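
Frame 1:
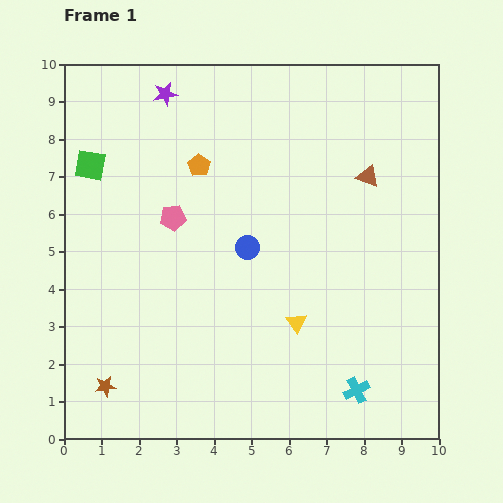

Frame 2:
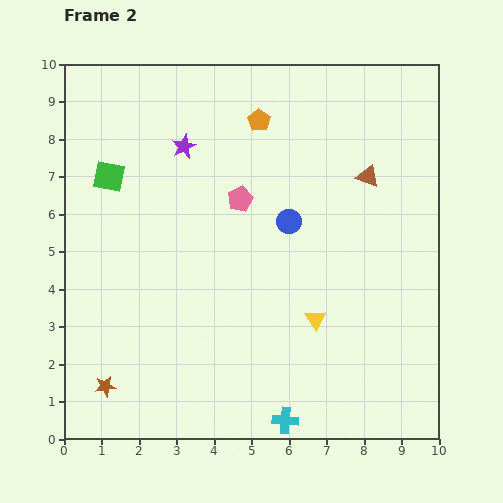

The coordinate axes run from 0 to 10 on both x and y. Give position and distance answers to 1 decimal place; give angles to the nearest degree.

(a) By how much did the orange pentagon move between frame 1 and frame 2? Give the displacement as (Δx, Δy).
(1.6, 1.2)

The orange pentagon was at (3.6, 7.3) in frame 1 and (5.2, 8.5) in frame 2.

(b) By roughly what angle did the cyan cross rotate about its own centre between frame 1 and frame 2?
31° clockwise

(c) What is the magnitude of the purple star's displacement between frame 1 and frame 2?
1.5

The purple star moved from (2.7, 9.2) to (3.2, 7.8), a distance of √(0.5² + 1.4²) ≈ 1.5.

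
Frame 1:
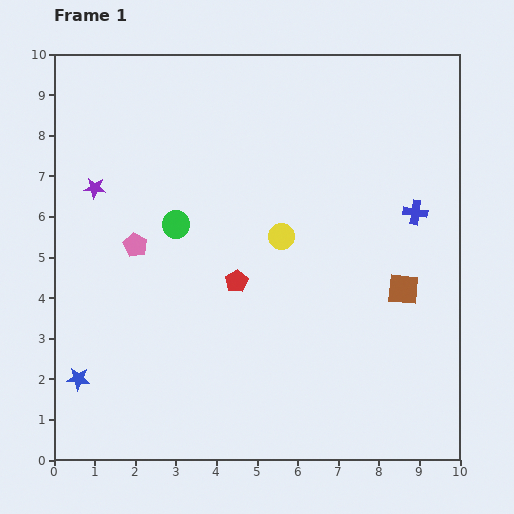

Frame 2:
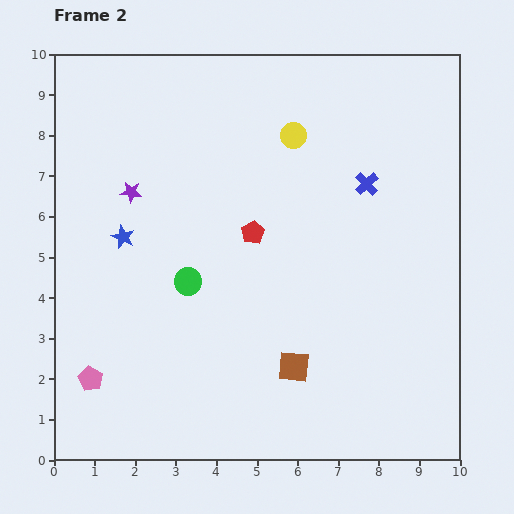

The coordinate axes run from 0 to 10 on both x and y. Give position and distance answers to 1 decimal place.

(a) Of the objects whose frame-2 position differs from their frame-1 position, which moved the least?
the purple star

(moved 0.9)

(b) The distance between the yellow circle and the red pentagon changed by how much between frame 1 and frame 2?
+1.0

Distance in frame 1: 1.6. Distance in frame 2: 2.6.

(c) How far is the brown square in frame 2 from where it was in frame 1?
3.3

The brown square moved from (8.6, 4.2) to (5.9, 2.3), a distance of √(2.7² + 1.9²) ≈ 3.3.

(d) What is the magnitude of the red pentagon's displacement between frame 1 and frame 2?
1.3

The red pentagon moved from (4.5, 4.4) to (4.9, 5.6), a distance of √(0.4² + 1.2²) ≈ 1.3.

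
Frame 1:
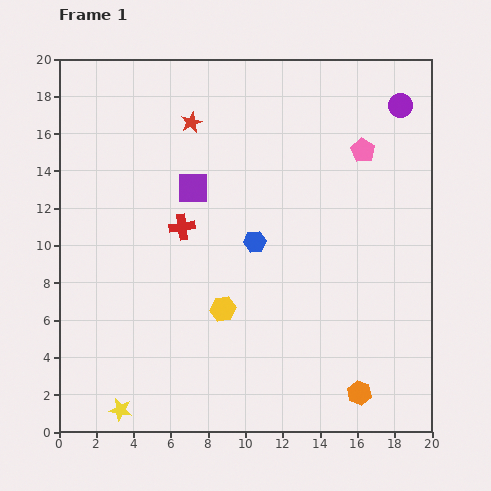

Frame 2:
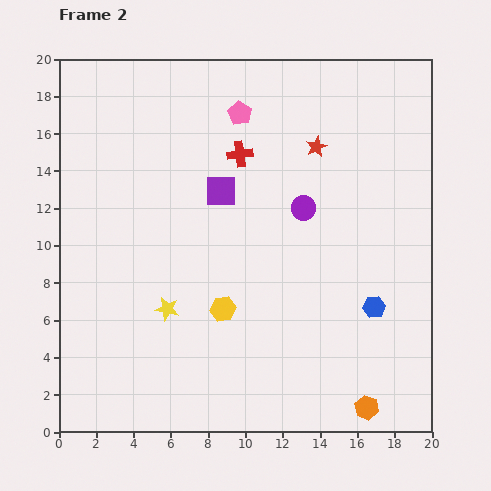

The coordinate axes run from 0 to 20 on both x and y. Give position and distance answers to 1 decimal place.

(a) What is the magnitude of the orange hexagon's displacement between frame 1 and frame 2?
0.9

The orange hexagon moved from (16.1, 2.1) to (16.5, 1.3), a distance of √(0.4² + 0.8²) ≈ 0.9.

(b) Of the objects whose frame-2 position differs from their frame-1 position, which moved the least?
the orange hexagon

(moved 0.9)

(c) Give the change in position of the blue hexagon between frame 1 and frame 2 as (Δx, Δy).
(6.4, -3.5)

The blue hexagon was at (10.5, 10.2) in frame 1 and (16.9, 6.7) in frame 2.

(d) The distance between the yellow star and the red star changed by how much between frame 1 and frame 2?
-4.1

Distance in frame 1: 15.9. Distance in frame 2: 11.8.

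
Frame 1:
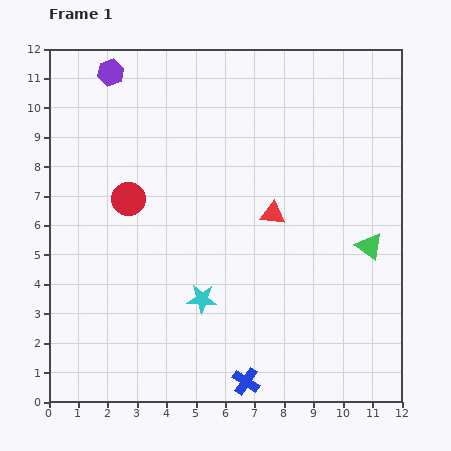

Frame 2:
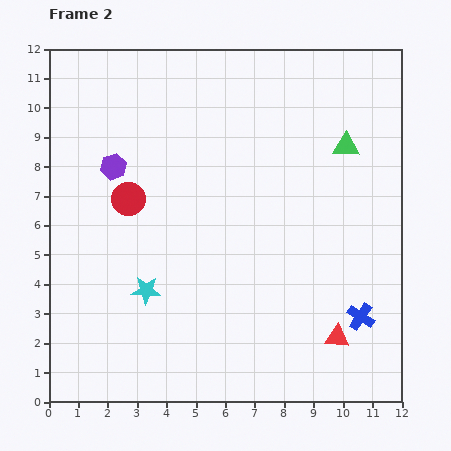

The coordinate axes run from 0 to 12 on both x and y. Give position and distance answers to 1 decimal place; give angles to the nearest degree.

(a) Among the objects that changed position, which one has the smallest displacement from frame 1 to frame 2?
the cyan star

(moved 1.9)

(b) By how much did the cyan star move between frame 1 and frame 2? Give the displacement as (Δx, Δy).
(-1.9, 0.3)

The cyan star was at (5.2, 3.5) in frame 1 and (3.3, 3.8) in frame 2.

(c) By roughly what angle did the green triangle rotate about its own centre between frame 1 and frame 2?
34° counter-clockwise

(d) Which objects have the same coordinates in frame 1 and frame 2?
the red circle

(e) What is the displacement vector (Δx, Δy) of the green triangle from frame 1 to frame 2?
(-0.8, 3.4)

The green triangle was at (10.9, 5.3) in frame 1 and (10.1, 8.7) in frame 2.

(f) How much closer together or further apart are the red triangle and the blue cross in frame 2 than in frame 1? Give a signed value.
-4.7

Distance in frame 1: 5.8. Distance in frame 2: 1.1.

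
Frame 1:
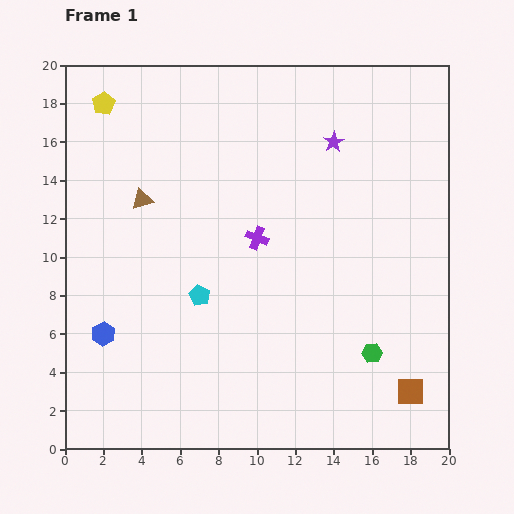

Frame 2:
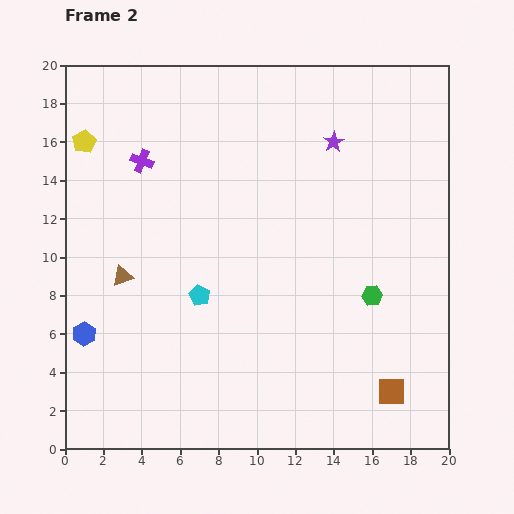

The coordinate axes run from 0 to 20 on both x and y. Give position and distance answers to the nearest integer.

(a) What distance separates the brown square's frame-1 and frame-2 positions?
1

The brown square moved from (18, 3) to (17, 3), a distance of √(1² + 0²) ≈ 1.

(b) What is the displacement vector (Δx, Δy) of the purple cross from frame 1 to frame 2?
(-6, 4)

The purple cross was at (10, 11) in frame 1 and (4, 15) in frame 2.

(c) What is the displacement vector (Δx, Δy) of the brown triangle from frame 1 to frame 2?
(-1, -4)

The brown triangle was at (4, 13) in frame 1 and (3, 9) in frame 2.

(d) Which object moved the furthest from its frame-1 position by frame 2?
the purple cross

(moved 7; next 4)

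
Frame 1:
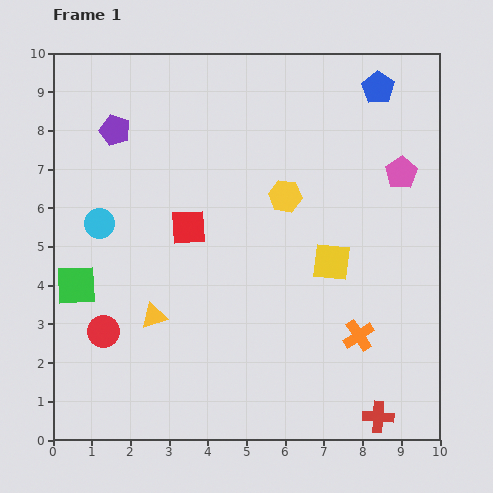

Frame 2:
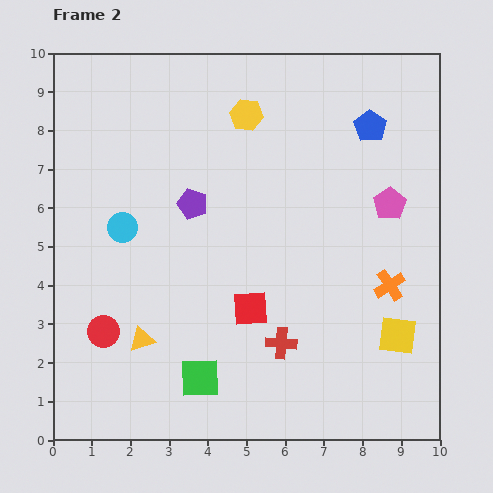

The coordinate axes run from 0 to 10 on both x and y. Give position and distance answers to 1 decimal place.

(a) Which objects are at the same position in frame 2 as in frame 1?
the red circle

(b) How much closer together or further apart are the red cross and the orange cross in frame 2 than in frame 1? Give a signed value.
+1.0

Distance in frame 1: 2.2. Distance in frame 2: 3.2.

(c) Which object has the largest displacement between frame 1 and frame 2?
the green square

(moved 4.0; next 3.1)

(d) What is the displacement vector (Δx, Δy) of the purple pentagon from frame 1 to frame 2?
(2.0, -1.9)

The purple pentagon was at (1.6, 8.0) in frame 1 and (3.6, 6.1) in frame 2.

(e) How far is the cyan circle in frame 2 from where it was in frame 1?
0.6

The cyan circle moved from (1.2, 5.6) to (1.8, 5.5), a distance of √(0.6² + 0.1²) ≈ 0.6.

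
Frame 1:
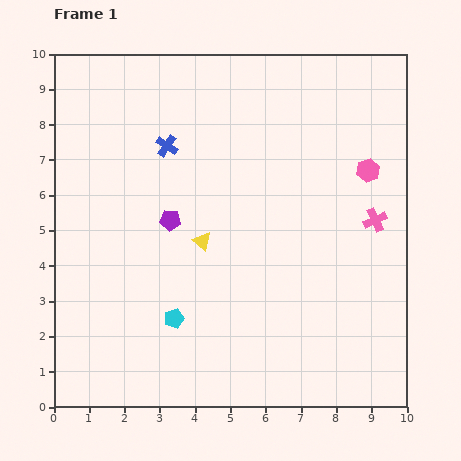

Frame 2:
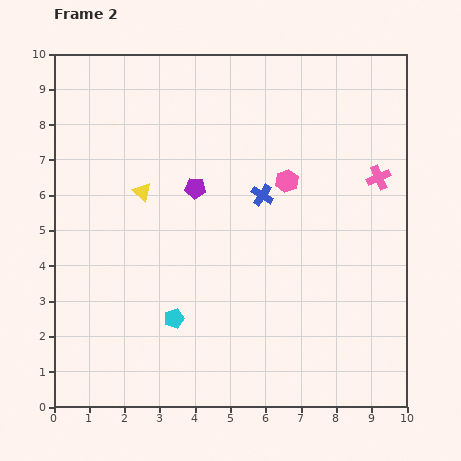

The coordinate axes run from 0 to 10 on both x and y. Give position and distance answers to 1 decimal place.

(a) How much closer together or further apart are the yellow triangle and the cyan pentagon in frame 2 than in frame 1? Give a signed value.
+1.4

Distance in frame 1: 2.3. Distance in frame 2: 3.7.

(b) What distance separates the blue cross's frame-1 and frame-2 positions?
3.0

The blue cross moved from (3.2, 7.4) to (5.9, 6.0), a distance of √(2.7² + 1.4²) ≈ 3.0.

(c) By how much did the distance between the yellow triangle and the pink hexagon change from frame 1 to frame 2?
-1.0

Distance in frame 1: 5.1. Distance in frame 2: 4.1.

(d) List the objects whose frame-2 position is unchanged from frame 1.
the cyan pentagon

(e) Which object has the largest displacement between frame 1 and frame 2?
the blue cross

(moved 3.0; next 2.3)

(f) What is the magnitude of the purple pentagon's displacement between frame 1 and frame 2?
1.1

The purple pentagon moved from (3.3, 5.3) to (4.0, 6.2), a distance of √(0.7² + 0.9²) ≈ 1.1.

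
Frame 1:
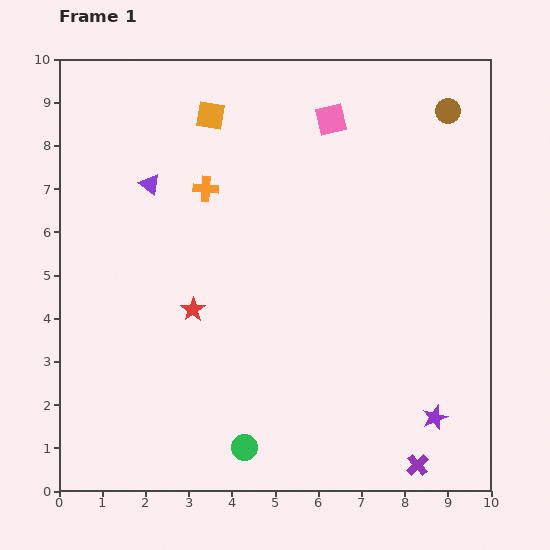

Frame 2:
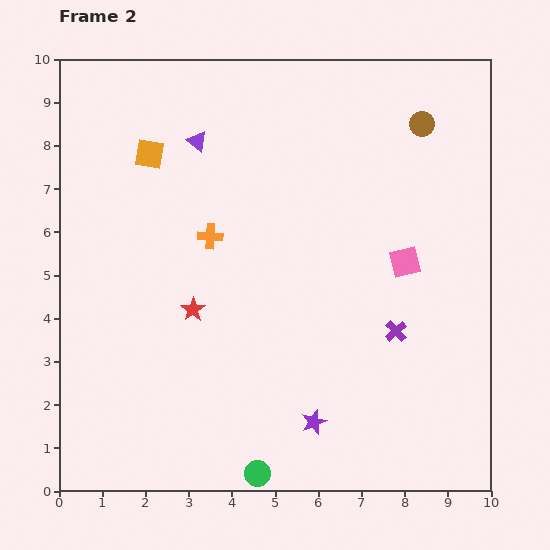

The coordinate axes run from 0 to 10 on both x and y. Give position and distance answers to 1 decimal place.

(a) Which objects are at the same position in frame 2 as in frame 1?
the red star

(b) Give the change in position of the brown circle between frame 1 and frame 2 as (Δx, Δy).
(-0.6, -0.3)

The brown circle was at (9.0, 8.8) in frame 1 and (8.4, 8.5) in frame 2.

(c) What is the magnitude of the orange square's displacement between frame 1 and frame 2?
1.7

The orange square moved from (3.5, 8.7) to (2.1, 7.8), a distance of √(1.4² + 0.9²) ≈ 1.7.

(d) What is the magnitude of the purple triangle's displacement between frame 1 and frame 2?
1.5

The purple triangle moved from (2.1, 7.1) to (3.2, 8.1), a distance of √(1.1² + 1.0²) ≈ 1.5.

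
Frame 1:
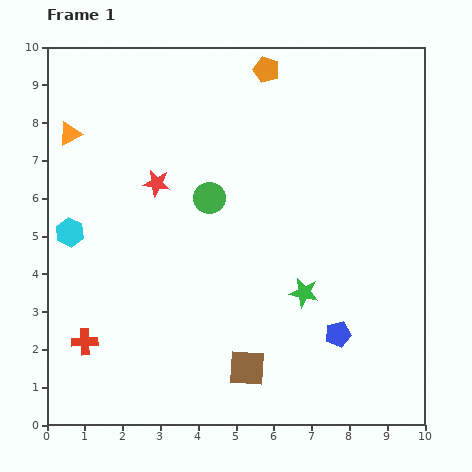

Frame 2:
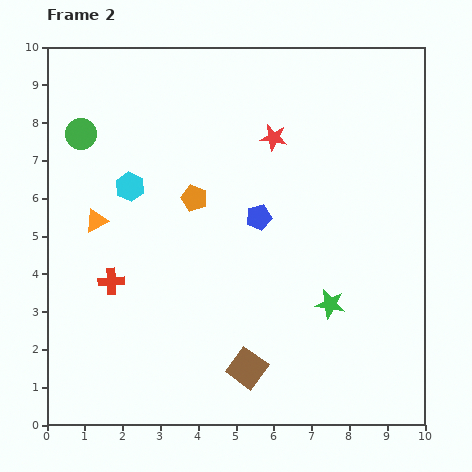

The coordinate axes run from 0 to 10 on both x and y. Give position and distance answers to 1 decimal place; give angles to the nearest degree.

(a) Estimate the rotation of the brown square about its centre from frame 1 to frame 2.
32° clockwise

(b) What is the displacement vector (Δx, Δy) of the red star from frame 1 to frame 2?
(3.1, 1.2)

The red star was at (2.9, 6.4) in frame 1 and (6.0, 7.6) in frame 2.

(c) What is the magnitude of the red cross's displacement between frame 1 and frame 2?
1.7

The red cross moved from (1.0, 2.2) to (1.7, 3.8), a distance of √(0.7² + 1.6²) ≈ 1.7.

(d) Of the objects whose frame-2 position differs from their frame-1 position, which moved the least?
the green star

(moved 0.8)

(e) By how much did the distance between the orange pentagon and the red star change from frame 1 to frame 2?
-1.6

Distance in frame 1: 4.2. Distance in frame 2: 2.6.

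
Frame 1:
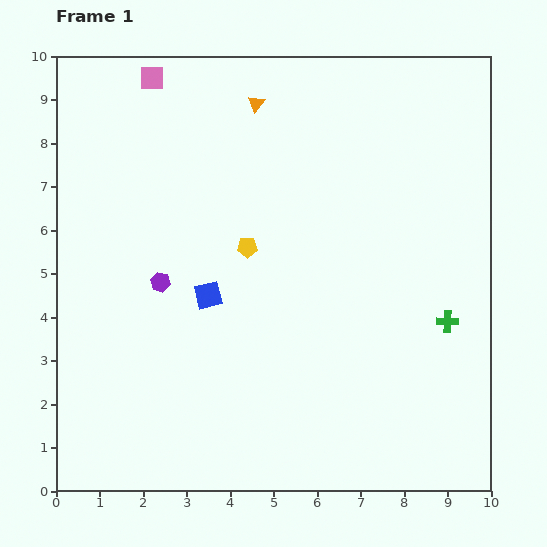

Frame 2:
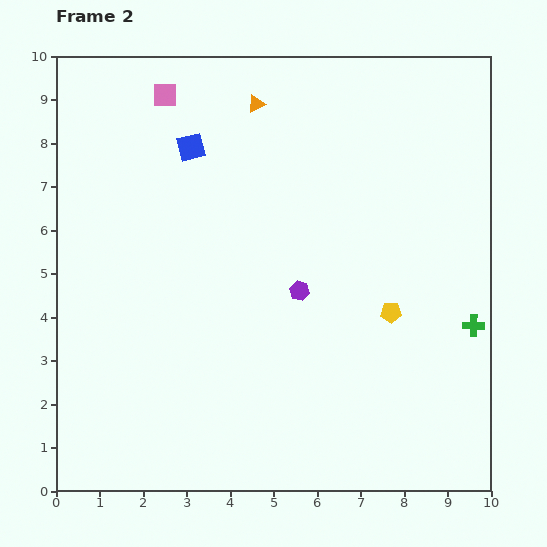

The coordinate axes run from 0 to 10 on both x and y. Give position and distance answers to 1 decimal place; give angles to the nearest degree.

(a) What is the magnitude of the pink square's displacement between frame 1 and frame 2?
0.5

The pink square moved from (2.2, 9.5) to (2.5, 9.1), a distance of √(0.3² + 0.4²) ≈ 0.5.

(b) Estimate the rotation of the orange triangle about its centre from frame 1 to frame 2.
28° clockwise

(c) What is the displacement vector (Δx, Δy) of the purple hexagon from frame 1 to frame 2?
(3.2, -0.2)

The purple hexagon was at (2.4, 4.8) in frame 1 and (5.6, 4.6) in frame 2.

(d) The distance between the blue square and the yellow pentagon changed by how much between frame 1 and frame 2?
+4.6

Distance in frame 1: 1.4. Distance in frame 2: 6.0.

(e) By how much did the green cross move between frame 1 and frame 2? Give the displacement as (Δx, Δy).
(0.6, -0.1)

The green cross was at (9.0, 3.9) in frame 1 and (9.6, 3.8) in frame 2.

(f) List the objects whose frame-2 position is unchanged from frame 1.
the orange triangle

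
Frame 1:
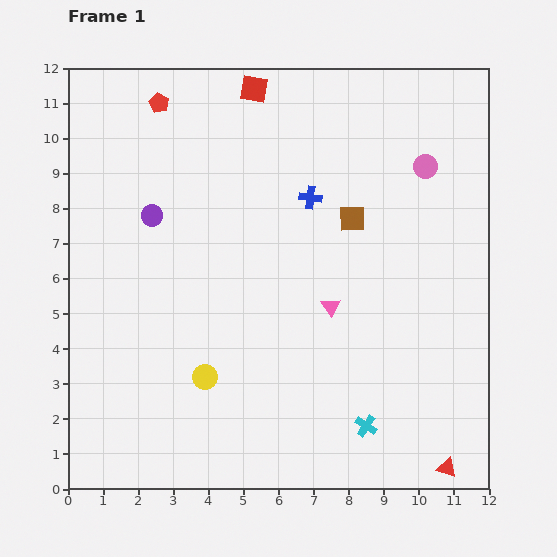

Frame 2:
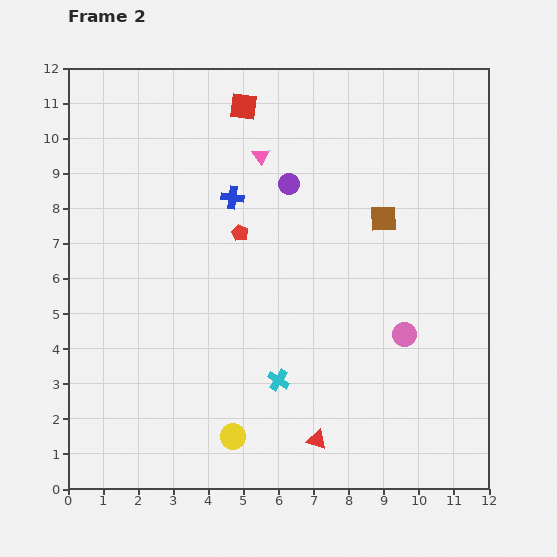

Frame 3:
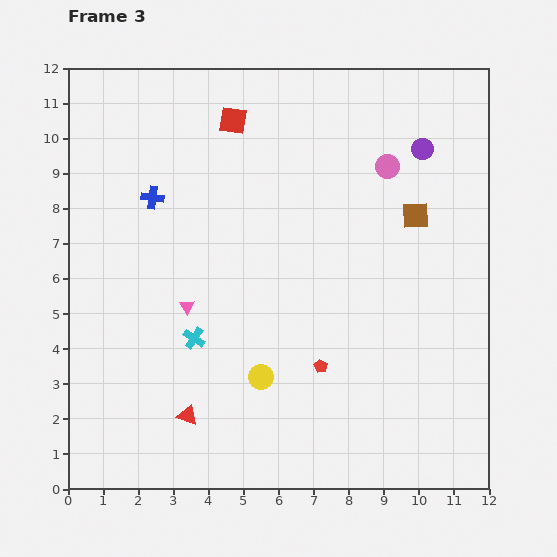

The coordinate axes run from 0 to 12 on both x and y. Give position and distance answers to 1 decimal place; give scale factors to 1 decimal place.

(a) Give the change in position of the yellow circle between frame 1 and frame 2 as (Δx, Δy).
(0.8, -1.7)

The yellow circle was at (3.9, 3.2) in frame 1 and (4.7, 1.5) in frame 2.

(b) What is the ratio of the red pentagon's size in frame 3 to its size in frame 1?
0.7×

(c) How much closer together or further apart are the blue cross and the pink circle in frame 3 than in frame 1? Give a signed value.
+3.4

Distance in frame 1: 3.4. Distance in frame 3: 6.8.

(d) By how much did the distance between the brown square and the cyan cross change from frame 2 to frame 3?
+1.7

Distance in frame 2: 5.5. Distance in frame 3: 7.2.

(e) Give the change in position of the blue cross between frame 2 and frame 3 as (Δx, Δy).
(-2.3, 0.0)

The blue cross was at (4.7, 8.3) in frame 2 and (2.4, 8.3) in frame 3.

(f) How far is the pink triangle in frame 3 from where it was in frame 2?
4.8

The pink triangle moved from (5.5, 9.5) to (3.4, 5.2), a distance of √(2.1² + 4.3²) ≈ 4.8.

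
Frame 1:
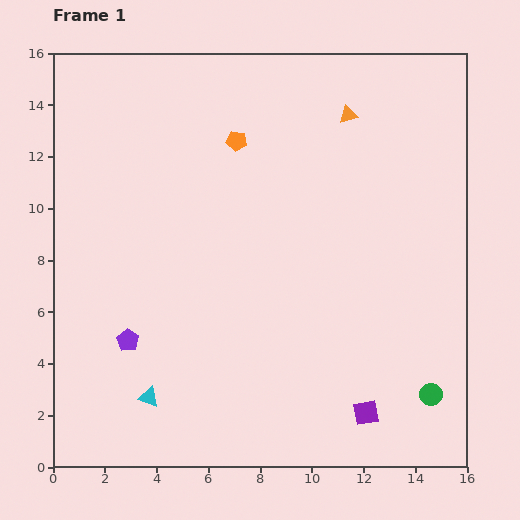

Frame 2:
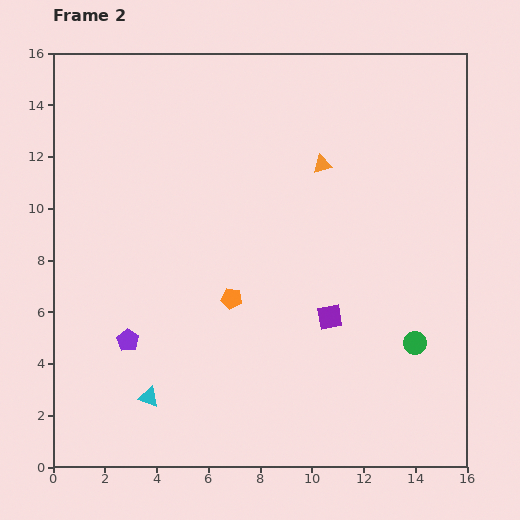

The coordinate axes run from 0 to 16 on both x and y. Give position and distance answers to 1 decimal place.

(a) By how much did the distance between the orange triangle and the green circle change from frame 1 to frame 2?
-3.5

Distance in frame 1: 11.3. Distance in frame 2: 7.8.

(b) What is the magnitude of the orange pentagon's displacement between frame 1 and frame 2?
6.1

The orange pentagon moved from (7.1, 12.6) to (6.9, 6.5), a distance of √(0.2² + 6.1²) ≈ 6.1.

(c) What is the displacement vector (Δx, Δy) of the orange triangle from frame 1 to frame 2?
(-1.0, -1.9)

The orange triangle was at (11.4, 13.6) in frame 1 and (10.4, 11.7) in frame 2.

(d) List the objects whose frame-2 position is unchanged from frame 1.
the cyan triangle, the purple pentagon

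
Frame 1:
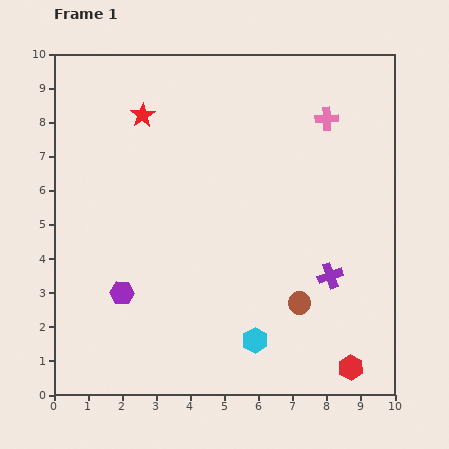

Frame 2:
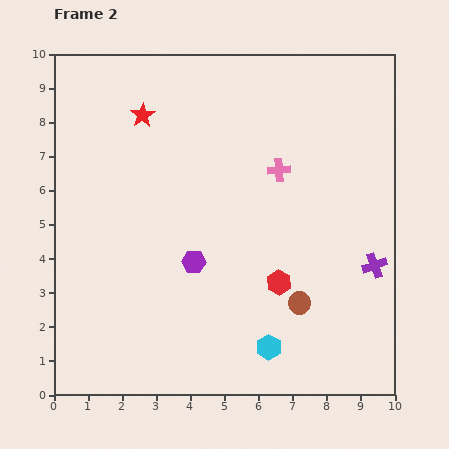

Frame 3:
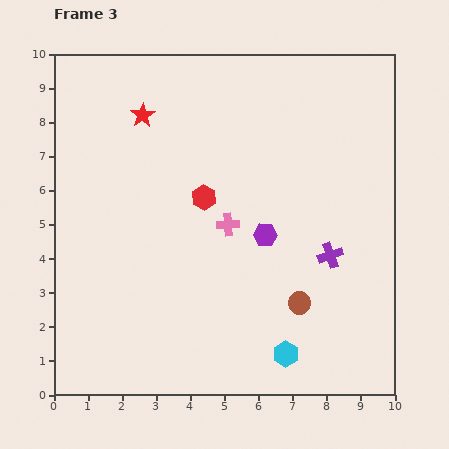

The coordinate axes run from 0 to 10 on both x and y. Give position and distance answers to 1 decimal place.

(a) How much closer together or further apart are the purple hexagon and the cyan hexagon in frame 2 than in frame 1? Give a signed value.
-0.8

Distance in frame 1: 4.1. Distance in frame 2: 3.3.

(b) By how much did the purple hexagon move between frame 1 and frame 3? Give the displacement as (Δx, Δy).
(4.2, 1.7)

The purple hexagon was at (2.0, 3.0) in frame 1 and (6.2, 4.7) in frame 3.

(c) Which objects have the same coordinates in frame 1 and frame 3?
the brown circle, the red star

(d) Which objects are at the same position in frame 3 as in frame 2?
the brown circle, the red star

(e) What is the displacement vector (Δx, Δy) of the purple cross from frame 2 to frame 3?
(-1.3, 0.3)

The purple cross was at (9.4, 3.8) in frame 2 and (8.1, 4.1) in frame 3.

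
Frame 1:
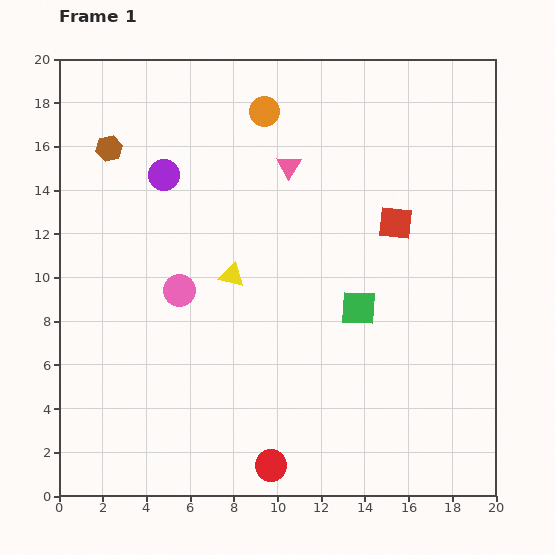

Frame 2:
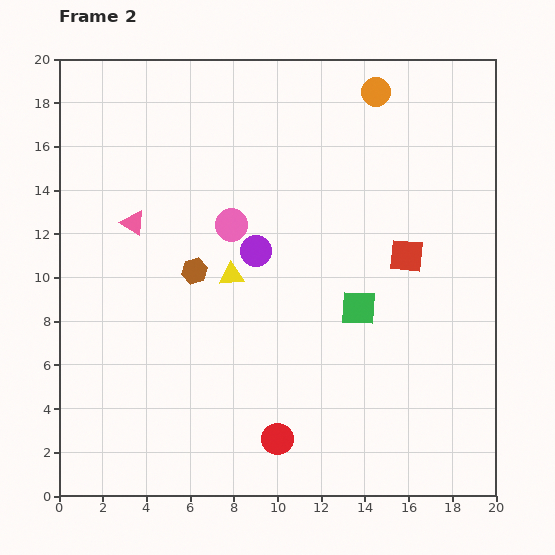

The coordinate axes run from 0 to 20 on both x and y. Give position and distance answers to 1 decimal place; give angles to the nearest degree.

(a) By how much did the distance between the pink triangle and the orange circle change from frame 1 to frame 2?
+9.9

Distance in frame 1: 2.7. Distance in frame 2: 12.6.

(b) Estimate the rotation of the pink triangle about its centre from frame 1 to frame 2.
28° counter-clockwise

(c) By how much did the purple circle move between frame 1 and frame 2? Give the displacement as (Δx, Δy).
(4.2, -3.5)

The purple circle was at (4.8, 14.7) in frame 1 and (9.0, 11.2) in frame 2.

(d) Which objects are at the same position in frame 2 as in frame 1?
the green square, the yellow triangle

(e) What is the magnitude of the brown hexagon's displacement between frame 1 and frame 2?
6.8

The brown hexagon moved from (2.3, 15.9) to (6.2, 10.3), a distance of √(3.9² + 5.6²) ≈ 6.8.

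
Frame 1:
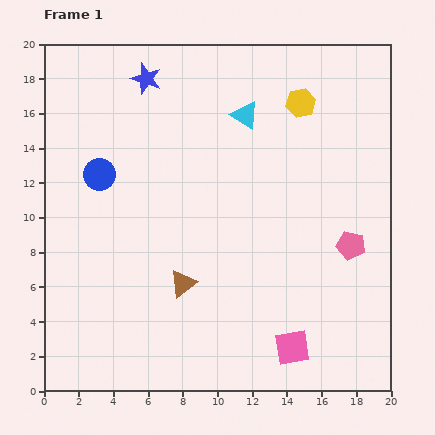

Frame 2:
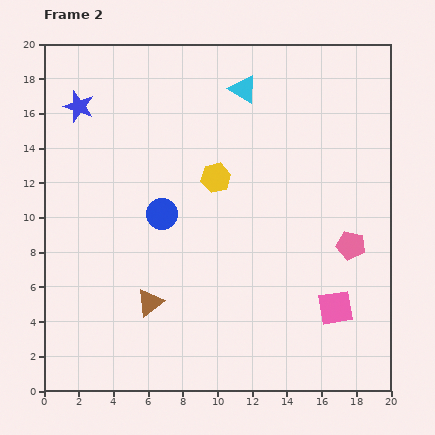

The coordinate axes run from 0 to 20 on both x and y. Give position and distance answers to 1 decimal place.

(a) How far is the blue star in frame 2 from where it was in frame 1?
4.2

The blue star moved from (5.9, 18.0) to (2.0, 16.4), a distance of √(3.9² + 1.6²) ≈ 4.2.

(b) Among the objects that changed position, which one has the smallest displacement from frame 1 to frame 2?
the cyan triangle

(moved 1.5)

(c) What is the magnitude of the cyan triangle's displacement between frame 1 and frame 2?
1.5

The cyan triangle moved from (11.6, 15.9) to (11.5, 17.4), a distance of √(0.1² + 1.5²) ≈ 1.5.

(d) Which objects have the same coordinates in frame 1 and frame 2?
the pink pentagon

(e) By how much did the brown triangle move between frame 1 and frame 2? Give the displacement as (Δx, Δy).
(-1.9, -1.1)

The brown triangle was at (8.0, 6.2) in frame 1 and (6.1, 5.1) in frame 2.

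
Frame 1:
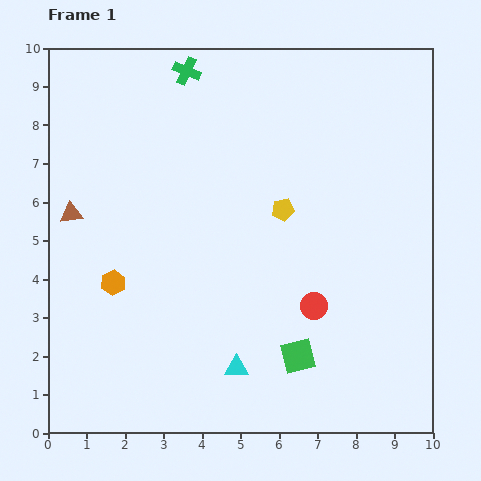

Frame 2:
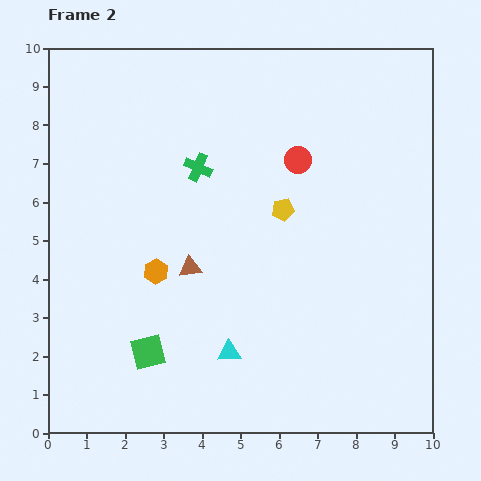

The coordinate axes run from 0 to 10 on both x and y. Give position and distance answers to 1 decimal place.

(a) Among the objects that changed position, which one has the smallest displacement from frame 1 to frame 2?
the cyan triangle

(moved 0.4)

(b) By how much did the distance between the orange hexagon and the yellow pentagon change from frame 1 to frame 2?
-1.1

Distance in frame 1: 4.8. Distance in frame 2: 3.7.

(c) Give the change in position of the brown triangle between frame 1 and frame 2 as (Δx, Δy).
(3.1, -1.4)

The brown triangle was at (0.6, 5.7) in frame 1 and (3.7, 4.3) in frame 2.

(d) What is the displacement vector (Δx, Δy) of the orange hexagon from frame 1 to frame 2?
(1.1, 0.3)

The orange hexagon was at (1.7, 3.9) in frame 1 and (2.8, 4.2) in frame 2.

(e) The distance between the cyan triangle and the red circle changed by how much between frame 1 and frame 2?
+2.7

Distance in frame 1: 2.6. Distance in frame 2: 5.3.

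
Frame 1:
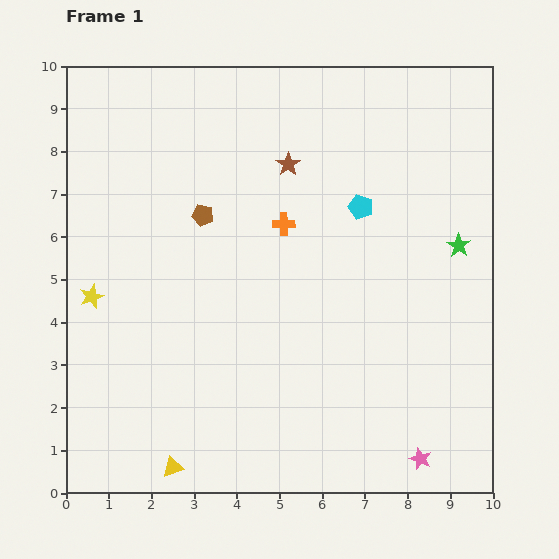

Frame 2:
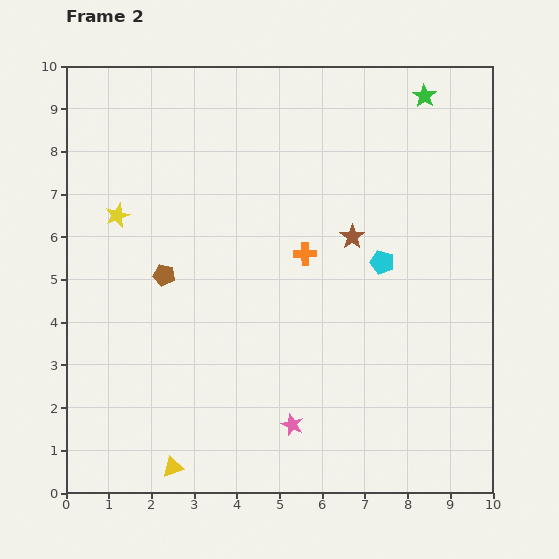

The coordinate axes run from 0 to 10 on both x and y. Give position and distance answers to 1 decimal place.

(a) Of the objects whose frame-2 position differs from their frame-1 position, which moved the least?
the orange cross

(moved 0.9)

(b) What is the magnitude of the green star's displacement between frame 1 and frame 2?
3.6

The green star moved from (9.2, 5.8) to (8.4, 9.3), a distance of √(0.8² + 3.5²) ≈ 3.6.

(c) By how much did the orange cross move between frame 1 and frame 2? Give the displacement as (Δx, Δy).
(0.5, -0.7)

The orange cross was at (5.1, 6.3) in frame 1 and (5.6, 5.6) in frame 2.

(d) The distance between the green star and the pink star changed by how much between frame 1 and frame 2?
+3.2

Distance in frame 1: 5.1. Distance in frame 2: 8.3.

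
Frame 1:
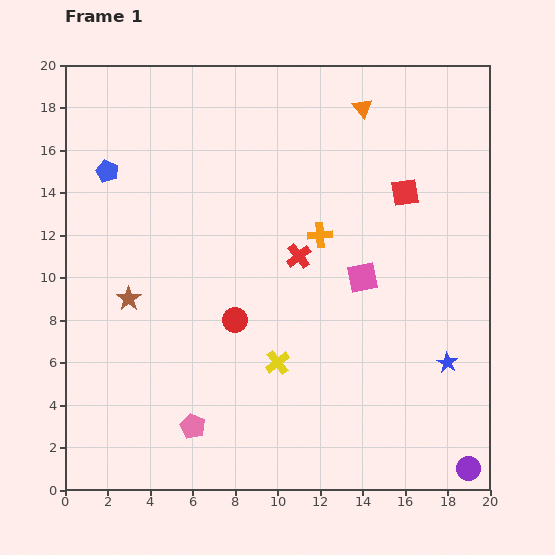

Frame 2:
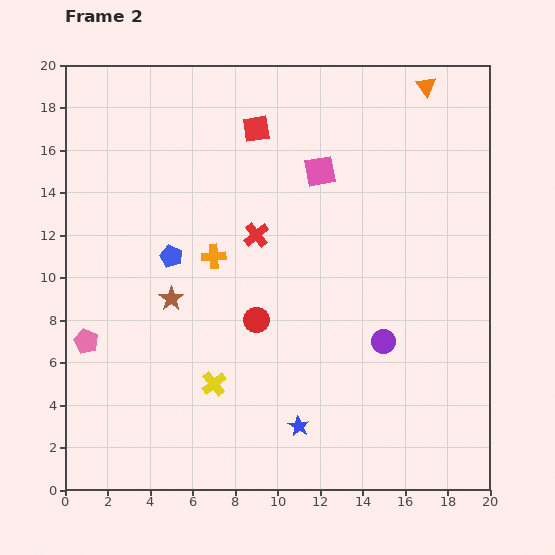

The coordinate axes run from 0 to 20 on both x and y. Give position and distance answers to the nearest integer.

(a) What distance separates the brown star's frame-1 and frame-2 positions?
2

The brown star moved from (3, 9) to (5, 9), a distance of √(2² + 0²) ≈ 2.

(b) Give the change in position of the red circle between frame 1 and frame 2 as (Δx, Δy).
(1, 0)

The red circle was at (8, 8) in frame 1 and (9, 8) in frame 2.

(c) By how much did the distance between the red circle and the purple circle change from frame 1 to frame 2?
-7

Distance in frame 1: 13. Distance in frame 2: 6.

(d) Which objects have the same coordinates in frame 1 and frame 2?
none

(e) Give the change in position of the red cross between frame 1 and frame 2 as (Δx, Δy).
(-2, 1)

The red cross was at (11, 11) in frame 1 and (9, 12) in frame 2.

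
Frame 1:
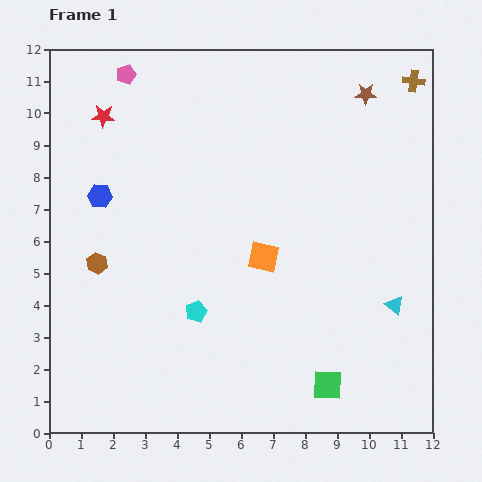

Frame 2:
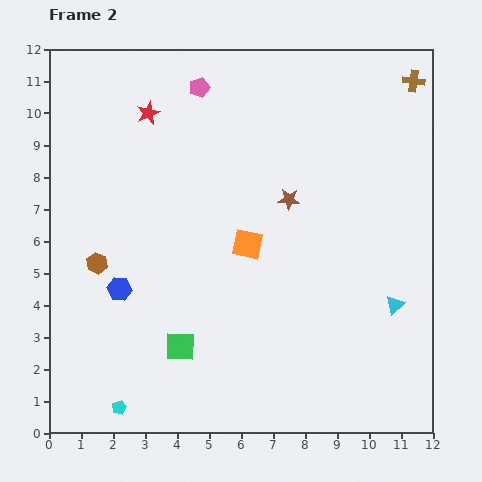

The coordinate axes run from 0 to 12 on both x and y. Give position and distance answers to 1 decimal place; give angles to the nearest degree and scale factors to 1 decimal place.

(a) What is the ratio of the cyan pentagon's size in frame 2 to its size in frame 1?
0.7×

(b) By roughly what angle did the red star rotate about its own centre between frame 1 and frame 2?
28° counter-clockwise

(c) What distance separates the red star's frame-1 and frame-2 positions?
1.4

The red star moved from (1.7, 9.9) to (3.1, 10.0), a distance of √(1.4² + 0.1²) ≈ 1.4.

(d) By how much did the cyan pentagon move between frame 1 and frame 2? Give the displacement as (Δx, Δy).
(-2.4, -3.0)

The cyan pentagon was at (4.6, 3.8) in frame 1 and (2.2, 0.8) in frame 2.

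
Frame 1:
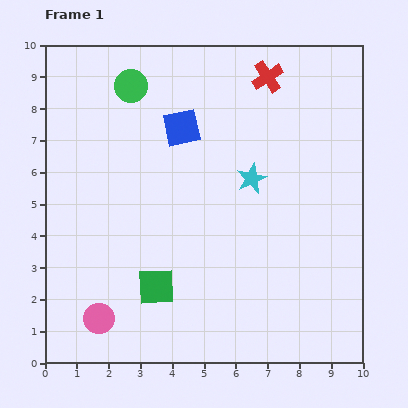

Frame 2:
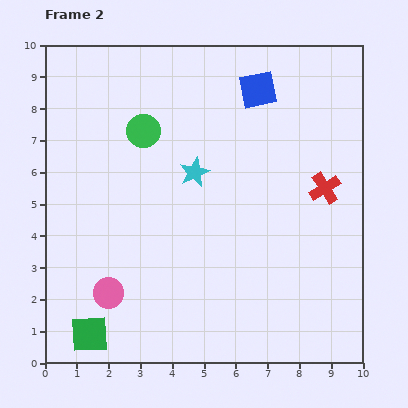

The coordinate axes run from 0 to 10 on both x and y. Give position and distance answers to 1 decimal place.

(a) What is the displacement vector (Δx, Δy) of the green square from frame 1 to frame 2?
(-2.1, -1.5)

The green square was at (3.5, 2.4) in frame 1 and (1.4, 0.9) in frame 2.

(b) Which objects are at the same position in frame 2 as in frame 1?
none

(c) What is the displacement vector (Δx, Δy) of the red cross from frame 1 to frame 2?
(1.8, -3.5)

The red cross was at (7.0, 9.0) in frame 1 and (8.8, 5.5) in frame 2.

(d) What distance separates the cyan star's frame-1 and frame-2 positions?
1.8

The cyan star moved from (6.5, 5.8) to (4.7, 6.0), a distance of √(1.8² + 0.2²) ≈ 1.8.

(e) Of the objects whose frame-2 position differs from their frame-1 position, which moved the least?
the pink circle

(moved 0.9)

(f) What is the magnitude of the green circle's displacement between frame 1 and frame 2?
1.5

The green circle moved from (2.7, 8.7) to (3.1, 7.3), a distance of √(0.4² + 1.4²) ≈ 1.5.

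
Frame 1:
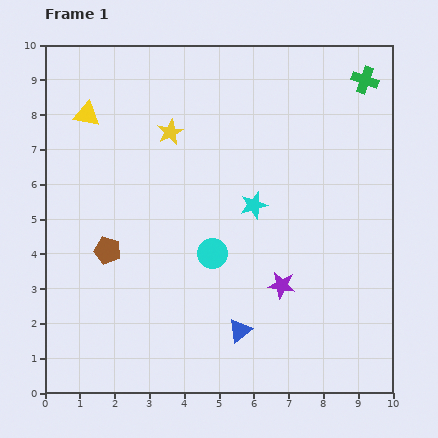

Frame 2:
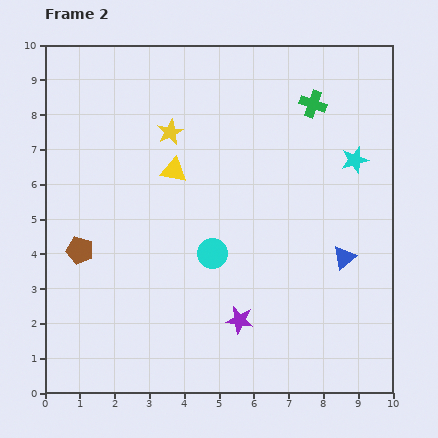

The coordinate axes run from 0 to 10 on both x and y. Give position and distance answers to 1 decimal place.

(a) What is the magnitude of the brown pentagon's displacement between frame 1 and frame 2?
0.8

The brown pentagon moved from (1.8, 4.1) to (1.0, 4.1), a distance of √(0.8² + 0.0²) ≈ 0.8.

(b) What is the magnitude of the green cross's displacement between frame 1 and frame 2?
1.7

The green cross moved from (9.2, 9.0) to (7.7, 8.3), a distance of √(1.5² + 0.7²) ≈ 1.7.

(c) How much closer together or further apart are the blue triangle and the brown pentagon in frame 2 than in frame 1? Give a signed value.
+3.2

Distance in frame 1: 4.4. Distance in frame 2: 7.6.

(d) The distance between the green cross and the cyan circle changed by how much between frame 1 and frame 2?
-1.5

Distance in frame 1: 6.7. Distance in frame 2: 5.2.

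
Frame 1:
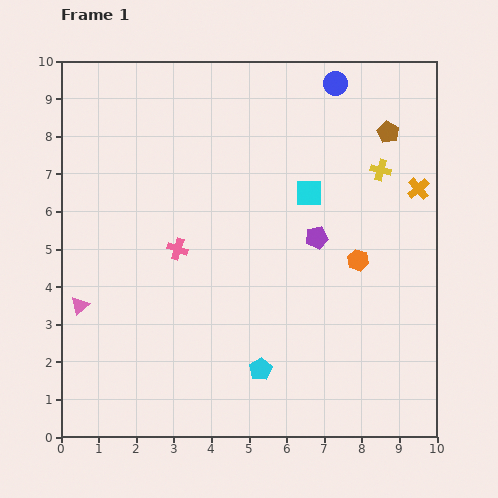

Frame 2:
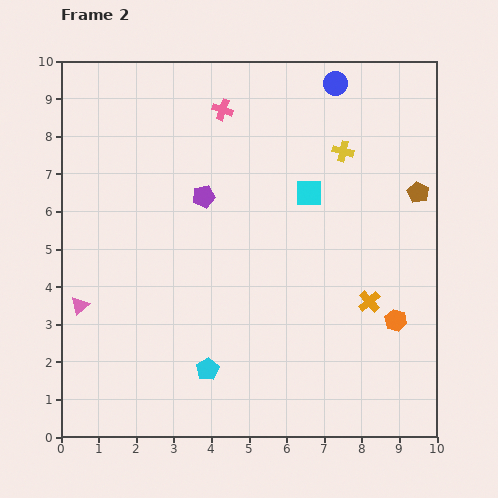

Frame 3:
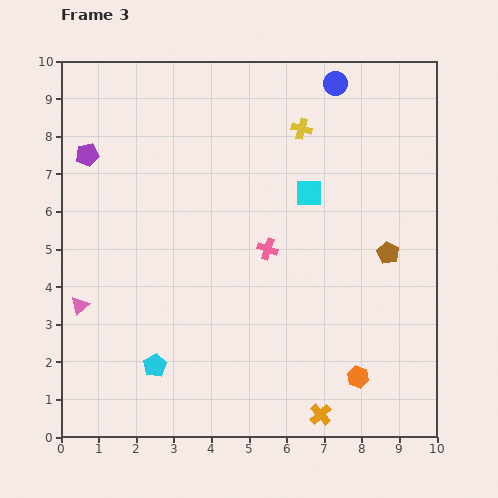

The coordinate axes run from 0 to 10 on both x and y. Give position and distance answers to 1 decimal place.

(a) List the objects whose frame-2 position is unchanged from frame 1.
the blue circle, the cyan square, the pink triangle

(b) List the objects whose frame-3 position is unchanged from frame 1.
the blue circle, the cyan square, the pink triangle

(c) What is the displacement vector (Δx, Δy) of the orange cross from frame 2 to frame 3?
(-1.3, -3.0)

The orange cross was at (8.2, 3.6) in frame 2 and (6.9, 0.6) in frame 3.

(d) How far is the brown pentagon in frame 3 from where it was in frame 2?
1.8

The brown pentagon moved from (9.5, 6.5) to (8.7, 4.9), a distance of √(0.8² + 1.6²) ≈ 1.8.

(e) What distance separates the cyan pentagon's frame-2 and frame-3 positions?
1.4

The cyan pentagon moved from (3.9, 1.8) to (2.5, 1.9), a distance of √(1.4² + 0.1²) ≈ 1.4.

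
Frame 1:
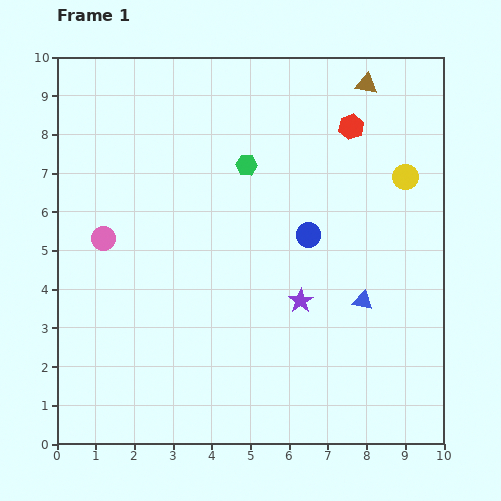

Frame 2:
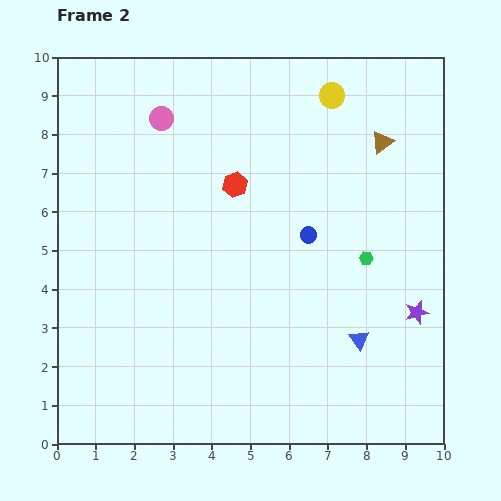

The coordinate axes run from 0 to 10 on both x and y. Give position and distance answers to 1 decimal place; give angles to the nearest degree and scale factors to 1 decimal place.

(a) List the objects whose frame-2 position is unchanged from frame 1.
the blue circle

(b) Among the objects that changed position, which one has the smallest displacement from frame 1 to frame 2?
the blue triangle

(moved 1.0)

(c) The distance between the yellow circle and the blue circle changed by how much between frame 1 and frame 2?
+0.7

Distance in frame 1: 2.9. Distance in frame 2: 3.6.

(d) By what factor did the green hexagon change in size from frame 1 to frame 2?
0.7×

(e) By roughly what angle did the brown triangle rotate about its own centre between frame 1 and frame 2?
44° counter-clockwise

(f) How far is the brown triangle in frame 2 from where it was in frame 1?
1.6

The brown triangle moved from (8.0, 9.3) to (8.4, 7.8), a distance of √(0.4² + 1.5²) ≈ 1.6.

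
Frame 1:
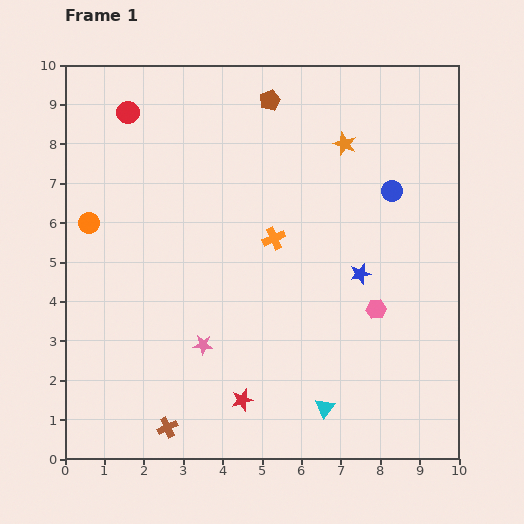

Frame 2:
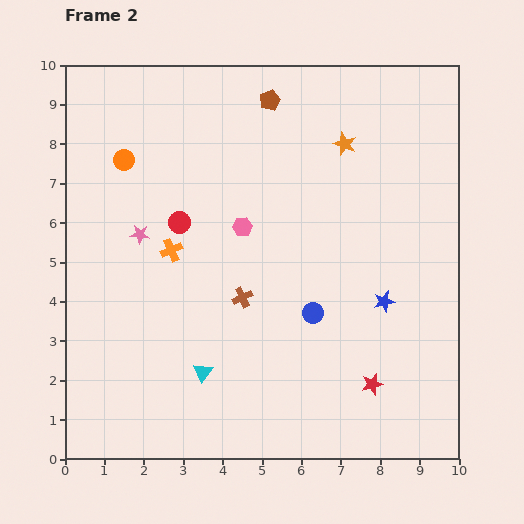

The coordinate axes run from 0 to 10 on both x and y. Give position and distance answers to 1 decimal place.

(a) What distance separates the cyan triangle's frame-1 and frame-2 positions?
3.2

The cyan triangle moved from (6.6, 1.3) to (3.5, 2.2), a distance of √(3.1² + 0.9²) ≈ 3.2.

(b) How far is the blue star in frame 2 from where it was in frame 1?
0.9

The blue star moved from (7.5, 4.7) to (8.1, 4.0), a distance of √(0.6² + 0.7²) ≈ 0.9.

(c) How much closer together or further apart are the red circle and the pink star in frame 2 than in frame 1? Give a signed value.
-5.2

Distance in frame 1: 6.2. Distance in frame 2: 1.0.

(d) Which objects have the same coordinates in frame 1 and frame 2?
the brown pentagon, the orange star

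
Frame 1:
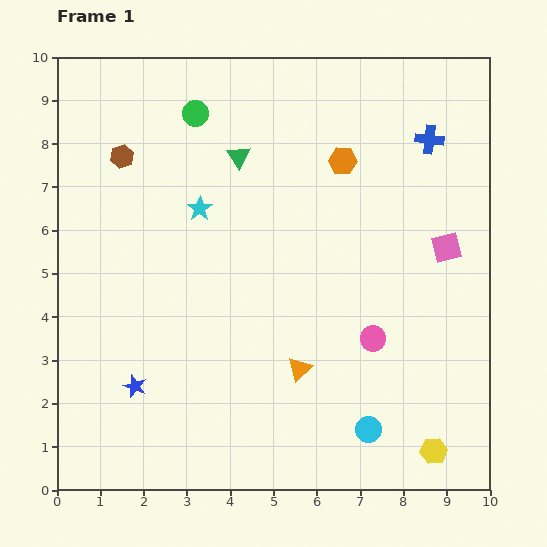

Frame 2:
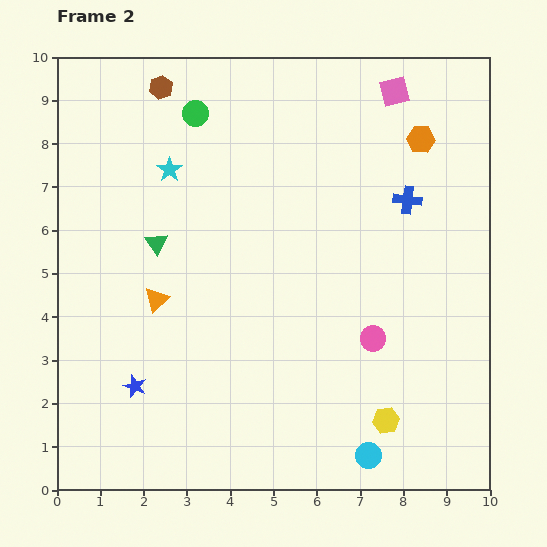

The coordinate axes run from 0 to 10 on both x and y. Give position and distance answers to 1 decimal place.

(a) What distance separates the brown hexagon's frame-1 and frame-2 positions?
1.8

The brown hexagon moved from (1.5, 7.7) to (2.4, 9.3), a distance of √(0.9² + 1.6²) ≈ 1.8.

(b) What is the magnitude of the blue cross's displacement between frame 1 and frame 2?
1.5

The blue cross moved from (8.6, 8.1) to (8.1, 6.7), a distance of √(0.5² + 1.4²) ≈ 1.5.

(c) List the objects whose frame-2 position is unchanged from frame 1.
the green circle, the pink circle, the blue star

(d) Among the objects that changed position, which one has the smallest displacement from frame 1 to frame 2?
the cyan circle

(moved 0.6)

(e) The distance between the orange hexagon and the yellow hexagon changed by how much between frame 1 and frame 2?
-0.5

Distance in frame 1: 7.0. Distance in frame 2: 6.5.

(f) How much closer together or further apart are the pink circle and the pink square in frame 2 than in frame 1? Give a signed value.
+3.0

Distance in frame 1: 2.7. Distance in frame 2: 5.7.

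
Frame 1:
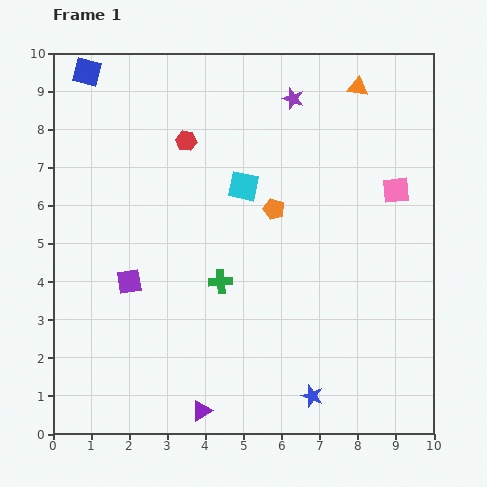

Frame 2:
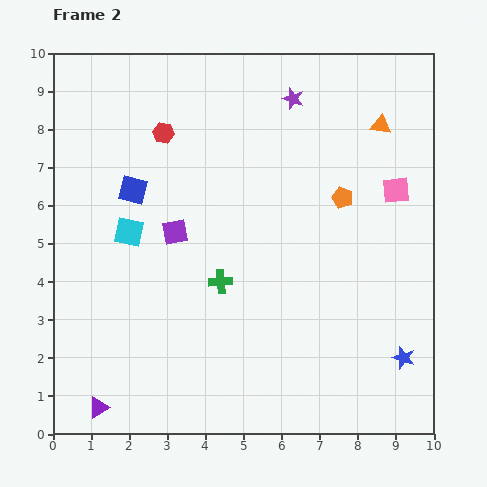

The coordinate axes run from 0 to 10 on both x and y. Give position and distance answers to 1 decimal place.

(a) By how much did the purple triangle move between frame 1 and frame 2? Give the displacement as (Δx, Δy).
(-2.7, 0.1)

The purple triangle was at (3.9, 0.6) in frame 1 and (1.2, 0.7) in frame 2.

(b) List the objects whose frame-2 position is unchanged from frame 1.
the purple star, the pink square, the green cross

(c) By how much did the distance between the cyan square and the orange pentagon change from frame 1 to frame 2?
+4.7

Distance in frame 1: 1.0. Distance in frame 2: 5.7.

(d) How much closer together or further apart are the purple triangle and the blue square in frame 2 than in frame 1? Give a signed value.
-3.6

Distance in frame 1: 9.4. Distance in frame 2: 5.8.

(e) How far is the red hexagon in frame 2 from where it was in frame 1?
0.6

The red hexagon moved from (3.5, 7.7) to (2.9, 7.9), a distance of √(0.6² + 0.2²) ≈ 0.6.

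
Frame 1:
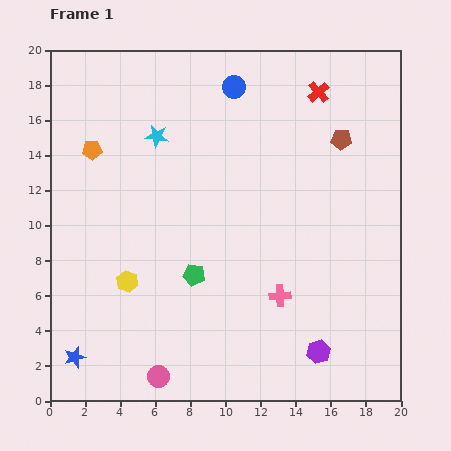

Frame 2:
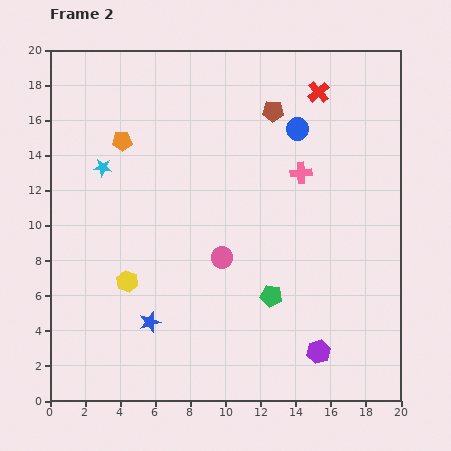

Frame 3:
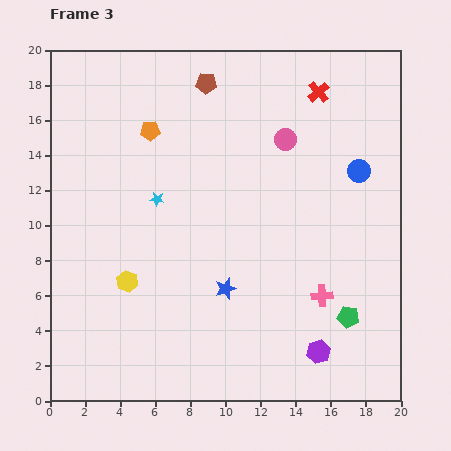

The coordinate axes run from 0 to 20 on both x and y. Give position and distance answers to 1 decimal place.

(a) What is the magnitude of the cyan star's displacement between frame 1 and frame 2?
3.6

The cyan star moved from (6.1, 15.1) to (3.0, 13.3), a distance of √(3.1² + 1.8²) ≈ 3.6.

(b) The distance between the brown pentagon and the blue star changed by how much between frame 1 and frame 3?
-7.8

Distance in frame 1: 19.6. Distance in frame 3: 11.8.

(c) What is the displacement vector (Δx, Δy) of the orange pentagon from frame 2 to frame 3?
(1.6, 0.6)

The orange pentagon was at (4.1, 14.8) in frame 2 and (5.7, 15.4) in frame 3.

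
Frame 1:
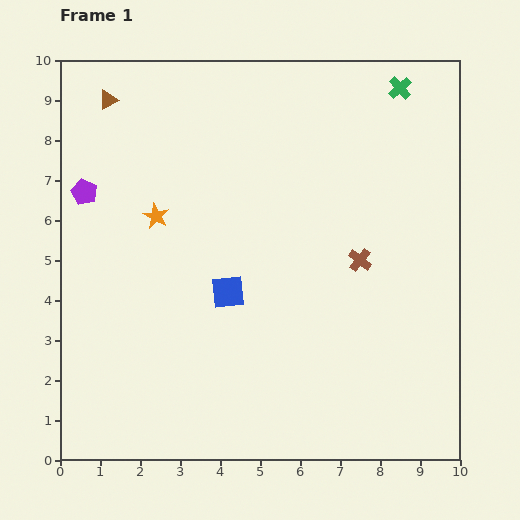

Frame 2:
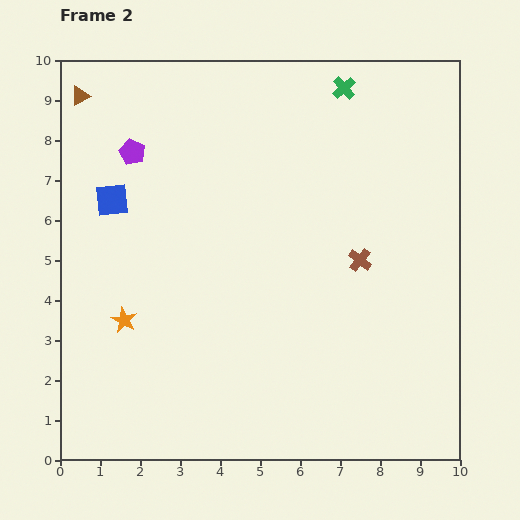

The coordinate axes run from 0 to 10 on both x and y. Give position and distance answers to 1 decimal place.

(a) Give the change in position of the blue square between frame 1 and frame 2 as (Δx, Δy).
(-2.9, 2.3)

The blue square was at (4.2, 4.2) in frame 1 and (1.3, 6.5) in frame 2.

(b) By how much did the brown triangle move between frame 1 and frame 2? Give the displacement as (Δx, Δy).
(-0.7, 0.1)

The brown triangle was at (1.2, 9.0) in frame 1 and (0.5, 9.1) in frame 2.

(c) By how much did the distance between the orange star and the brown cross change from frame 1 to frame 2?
+0.9

Distance in frame 1: 5.2. Distance in frame 2: 6.1.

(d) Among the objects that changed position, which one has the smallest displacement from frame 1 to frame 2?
the brown triangle

(moved 0.7)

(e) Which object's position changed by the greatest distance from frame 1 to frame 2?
the blue square

(moved 3.7; next 2.7)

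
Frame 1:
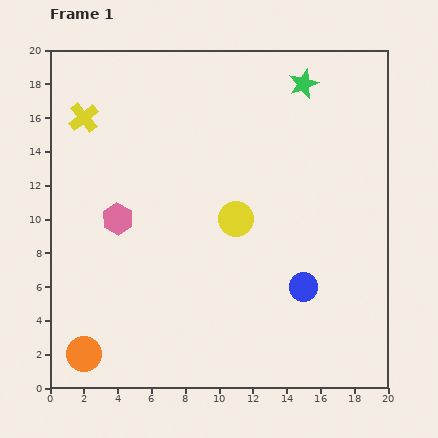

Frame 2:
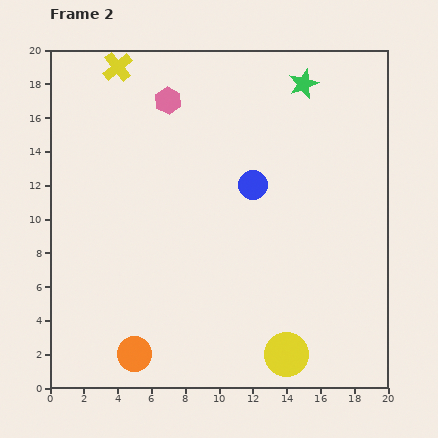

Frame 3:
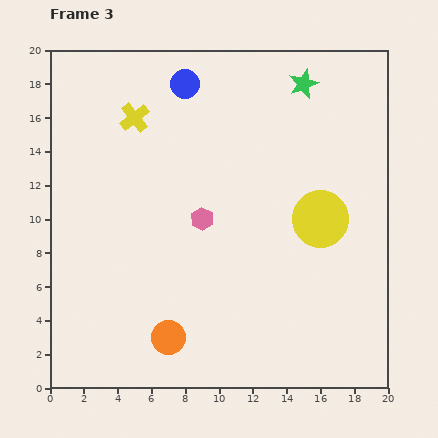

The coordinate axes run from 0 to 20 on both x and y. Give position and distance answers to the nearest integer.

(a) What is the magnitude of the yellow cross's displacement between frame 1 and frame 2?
4

The yellow cross moved from (2, 16) to (4, 19), a distance of √(2² + 3²) ≈ 4.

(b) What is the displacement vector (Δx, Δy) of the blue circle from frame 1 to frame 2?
(-3, 6)

The blue circle was at (15, 6) in frame 1 and (12, 12) in frame 2.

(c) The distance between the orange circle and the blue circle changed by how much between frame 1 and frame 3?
+1

Distance in frame 1: 14. Distance in frame 3: 15.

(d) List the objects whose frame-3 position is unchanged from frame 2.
the green star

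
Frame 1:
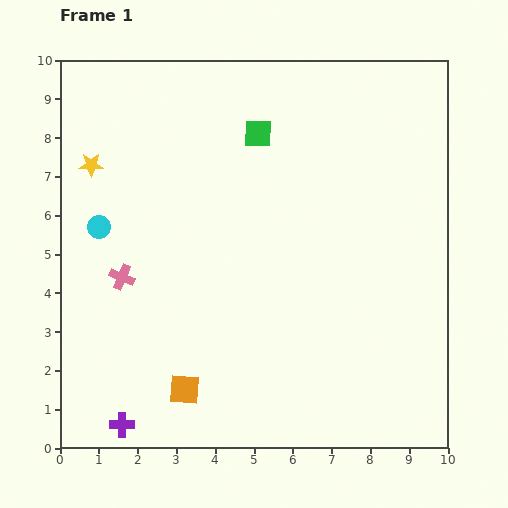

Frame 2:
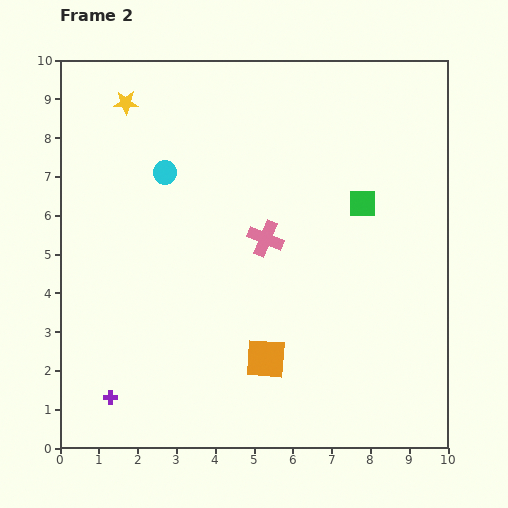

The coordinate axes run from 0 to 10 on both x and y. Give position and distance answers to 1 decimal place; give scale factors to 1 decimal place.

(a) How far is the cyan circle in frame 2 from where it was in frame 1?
2.2

The cyan circle moved from (1.0, 5.7) to (2.7, 7.1), a distance of √(1.7² + 1.4²) ≈ 2.2.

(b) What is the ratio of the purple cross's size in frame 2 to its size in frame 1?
0.6×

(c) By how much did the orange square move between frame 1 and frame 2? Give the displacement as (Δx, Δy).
(2.1, 0.8)

The orange square was at (3.2, 1.5) in frame 1 and (5.3, 2.3) in frame 2.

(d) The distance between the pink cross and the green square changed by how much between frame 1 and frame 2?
-2.4

Distance in frame 1: 5.1. Distance in frame 2: 2.7.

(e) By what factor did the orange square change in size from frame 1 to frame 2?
1.3×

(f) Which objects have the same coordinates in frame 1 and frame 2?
none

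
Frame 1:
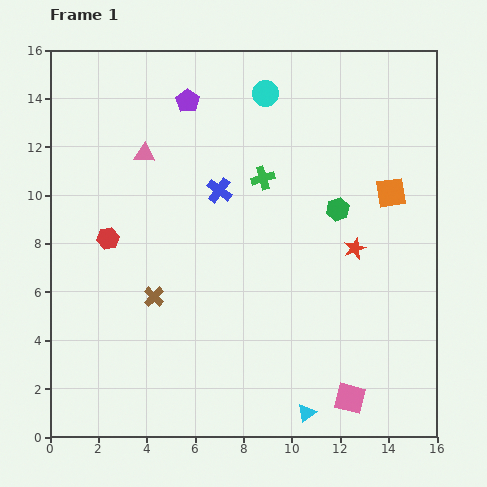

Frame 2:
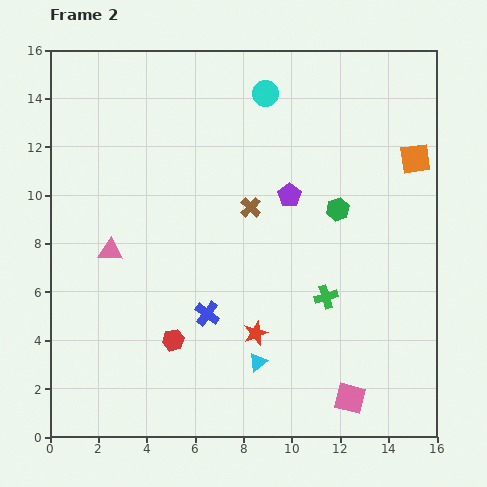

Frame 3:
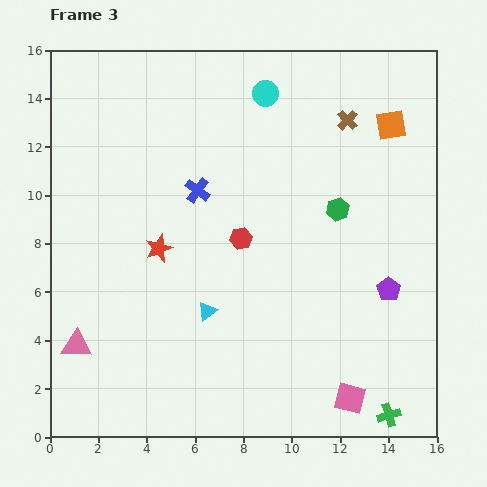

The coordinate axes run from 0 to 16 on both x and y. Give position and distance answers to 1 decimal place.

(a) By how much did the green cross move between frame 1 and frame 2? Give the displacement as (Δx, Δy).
(2.6, -4.9)

The green cross was at (8.8, 10.7) in frame 1 and (11.4, 5.8) in frame 2.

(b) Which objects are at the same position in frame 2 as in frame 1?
the pink square, the cyan circle, the green hexagon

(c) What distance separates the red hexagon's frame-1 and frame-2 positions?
5.0

The red hexagon moved from (2.4, 8.2) to (5.1, 4.0), a distance of √(2.7² + 4.2²) ≈ 5.0.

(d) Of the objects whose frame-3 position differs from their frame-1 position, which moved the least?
the blue cross

(moved 0.9)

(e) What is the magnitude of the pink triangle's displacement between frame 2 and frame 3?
4.1

The pink triangle moved from (2.5, 7.7) to (1.1, 3.8), a distance of √(1.4² + 3.9²) ≈ 4.1.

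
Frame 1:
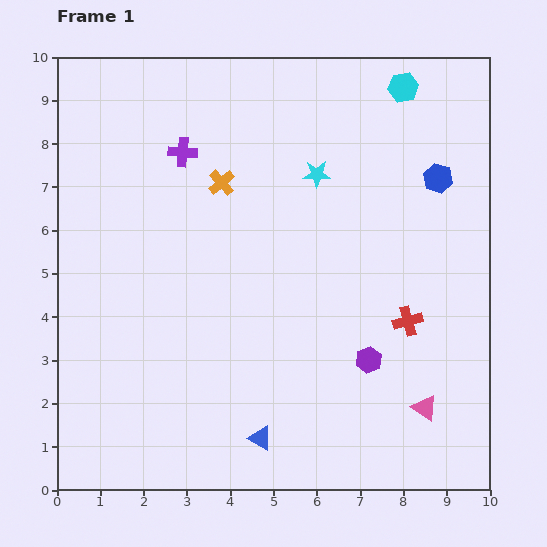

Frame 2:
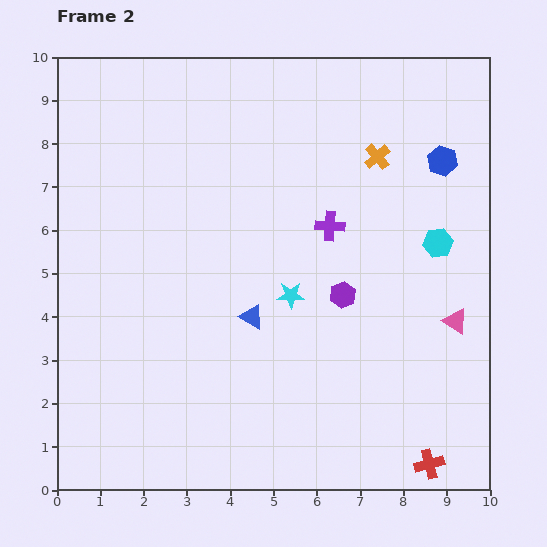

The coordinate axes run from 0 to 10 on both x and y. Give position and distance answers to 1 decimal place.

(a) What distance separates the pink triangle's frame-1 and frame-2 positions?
2.1

The pink triangle moved from (8.5, 1.9) to (9.2, 3.9), a distance of √(0.7² + 2.0²) ≈ 2.1.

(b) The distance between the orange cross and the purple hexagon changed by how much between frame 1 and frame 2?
-2.0

Distance in frame 1: 5.3. Distance in frame 2: 3.3.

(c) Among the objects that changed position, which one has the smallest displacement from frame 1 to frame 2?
the blue hexagon

(moved 0.4)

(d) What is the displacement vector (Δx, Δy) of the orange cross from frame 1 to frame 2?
(3.6, 0.6)

The orange cross was at (3.8, 7.1) in frame 1 and (7.4, 7.7) in frame 2.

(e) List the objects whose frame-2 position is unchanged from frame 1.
none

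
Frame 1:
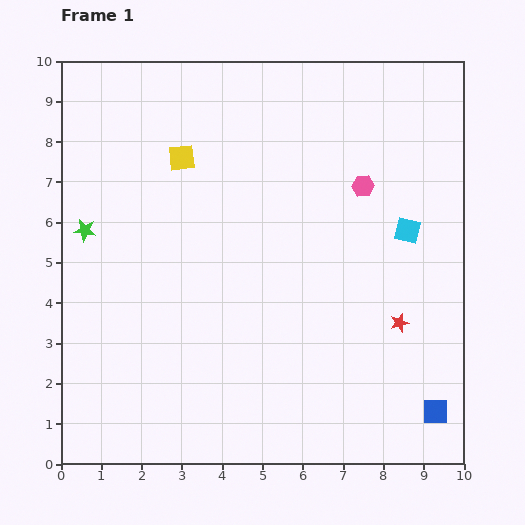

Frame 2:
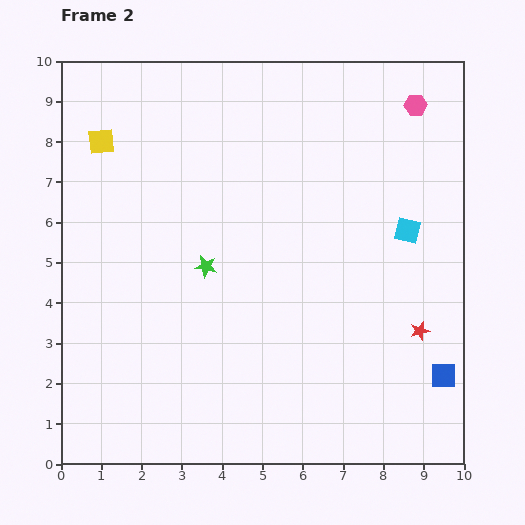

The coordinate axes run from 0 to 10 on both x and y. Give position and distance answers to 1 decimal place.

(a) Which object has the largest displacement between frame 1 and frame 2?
the green star

(moved 3.1; next 2.4)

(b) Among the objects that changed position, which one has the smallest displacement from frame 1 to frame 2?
the red star

(moved 0.5)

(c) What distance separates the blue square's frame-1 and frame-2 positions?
0.9

The blue square moved from (9.3, 1.3) to (9.5, 2.2), a distance of √(0.2² + 0.9²) ≈ 0.9.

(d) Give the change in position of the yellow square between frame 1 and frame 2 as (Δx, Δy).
(-2.0, 0.4)

The yellow square was at (3.0, 7.6) in frame 1 and (1.0, 8.0) in frame 2.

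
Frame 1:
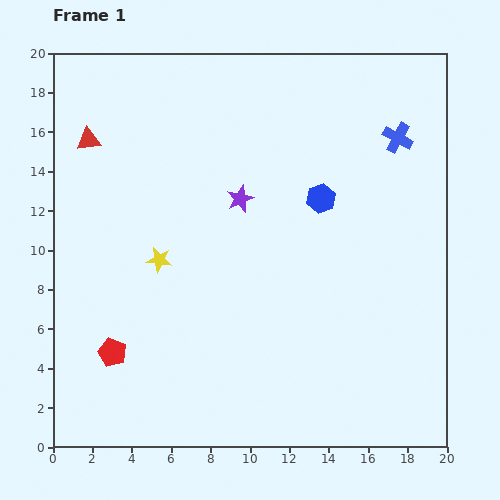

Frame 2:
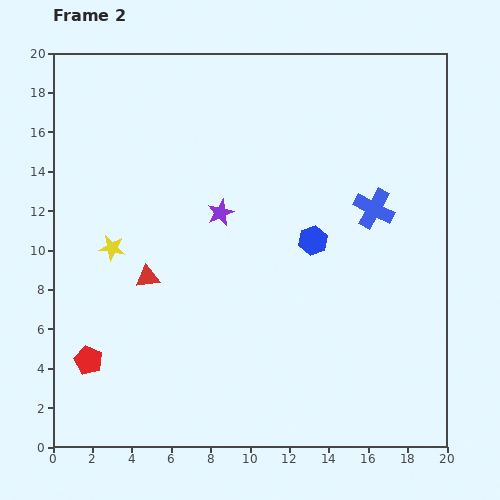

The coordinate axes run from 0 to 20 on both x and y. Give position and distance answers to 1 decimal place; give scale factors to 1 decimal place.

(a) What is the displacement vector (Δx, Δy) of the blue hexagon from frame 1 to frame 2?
(-0.4, -2.1)

The blue hexagon was at (13.6, 12.6) in frame 1 and (13.2, 10.5) in frame 2.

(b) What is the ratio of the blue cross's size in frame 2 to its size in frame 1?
1.3×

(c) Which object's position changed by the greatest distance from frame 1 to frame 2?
the red triangle

(moved 7.6; next 3.8)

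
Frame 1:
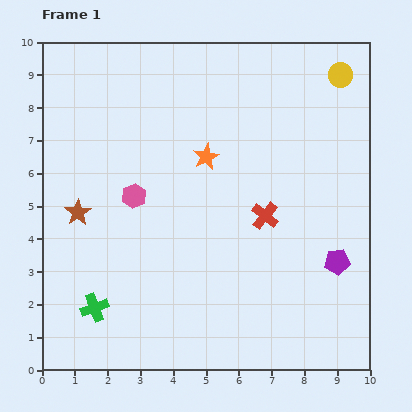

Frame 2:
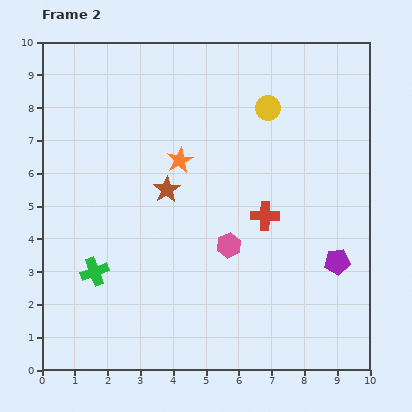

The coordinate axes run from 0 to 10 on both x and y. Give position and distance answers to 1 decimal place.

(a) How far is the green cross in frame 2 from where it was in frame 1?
1.1

The green cross moved from (1.6, 1.9) to (1.6, 3.0), a distance of √(0.0² + 1.1²) ≈ 1.1.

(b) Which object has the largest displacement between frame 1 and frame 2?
the pink hexagon

(moved 3.3; next 2.8)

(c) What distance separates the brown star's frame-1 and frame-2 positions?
2.8

The brown star moved from (1.1, 4.8) to (3.8, 5.5), a distance of √(2.7² + 0.7²) ≈ 2.8.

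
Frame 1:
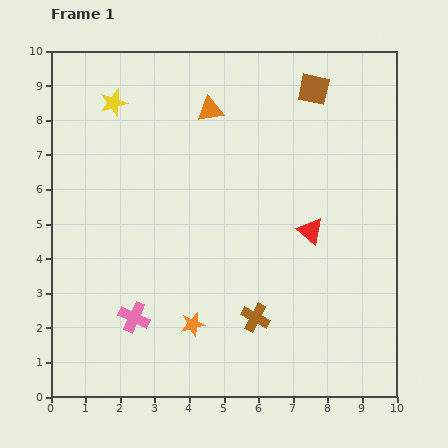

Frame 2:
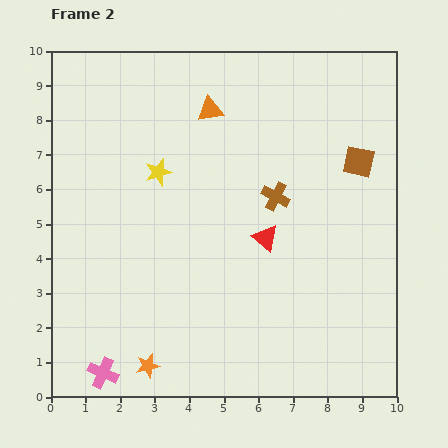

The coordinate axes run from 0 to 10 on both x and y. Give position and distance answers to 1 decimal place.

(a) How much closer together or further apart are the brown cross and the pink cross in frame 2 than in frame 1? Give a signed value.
+3.6

Distance in frame 1: 3.5. Distance in frame 2: 7.1.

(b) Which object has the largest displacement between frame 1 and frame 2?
the brown cross

(moved 3.6; next 2.5)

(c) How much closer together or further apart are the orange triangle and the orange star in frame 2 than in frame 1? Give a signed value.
+1.4

Distance in frame 1: 6.2. Distance in frame 2: 7.6.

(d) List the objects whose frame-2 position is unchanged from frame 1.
the orange triangle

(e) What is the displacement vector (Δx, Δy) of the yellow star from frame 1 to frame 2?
(1.3, -2.0)

The yellow star was at (1.8, 8.5) in frame 1 and (3.1, 6.5) in frame 2.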